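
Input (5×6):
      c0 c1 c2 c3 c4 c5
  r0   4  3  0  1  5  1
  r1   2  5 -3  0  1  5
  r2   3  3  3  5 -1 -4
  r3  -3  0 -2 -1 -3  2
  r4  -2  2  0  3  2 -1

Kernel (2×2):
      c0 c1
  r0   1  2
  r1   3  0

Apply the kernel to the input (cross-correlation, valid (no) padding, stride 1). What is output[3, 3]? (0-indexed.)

2

The receptive field on the input at this output position is [-1 -3 / 3 2]. Elementwise product with the kernel and sum: -1·1 + -3·2 + 3·3.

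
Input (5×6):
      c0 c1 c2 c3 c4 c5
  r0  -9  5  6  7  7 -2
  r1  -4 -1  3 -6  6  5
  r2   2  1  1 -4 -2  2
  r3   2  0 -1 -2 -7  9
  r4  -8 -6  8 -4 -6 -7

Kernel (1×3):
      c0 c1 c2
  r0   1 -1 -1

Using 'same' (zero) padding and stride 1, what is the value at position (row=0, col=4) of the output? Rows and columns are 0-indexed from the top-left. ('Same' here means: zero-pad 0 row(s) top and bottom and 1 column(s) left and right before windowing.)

The receptive field on the zero-padded input at this output position is [7 7 -2]. Elementwise product with the kernel and sum: 7·1 + 7·-1 + -2·-1.

2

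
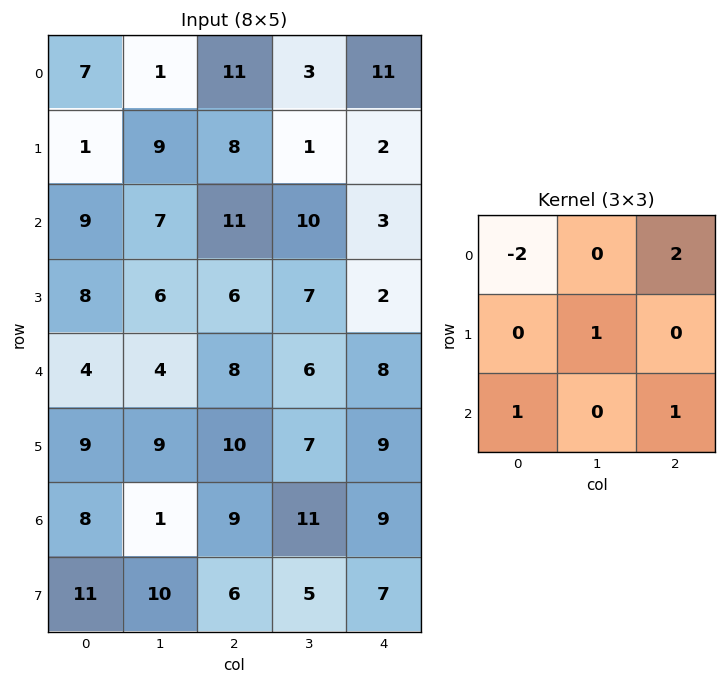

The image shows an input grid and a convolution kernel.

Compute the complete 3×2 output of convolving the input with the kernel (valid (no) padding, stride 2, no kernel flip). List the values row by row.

Output[0,0]: The receptive field on the input at this output position is [7 1 11 / 1 9 8 / 9 7 11]. Elementwise product with the kernel and sum: 7·-2 + 11·2 + 9·1 + 9·1 + 11·1.
Output[0,1]: The receptive field on the input at this output position is [11 3 11 / 8 1 2 / 11 10 3]. Elementwise product with the kernel and sum: 11·-2 + 11·2 + 1·1 + 11·1 + 3·1.

37 15
22 7
34 25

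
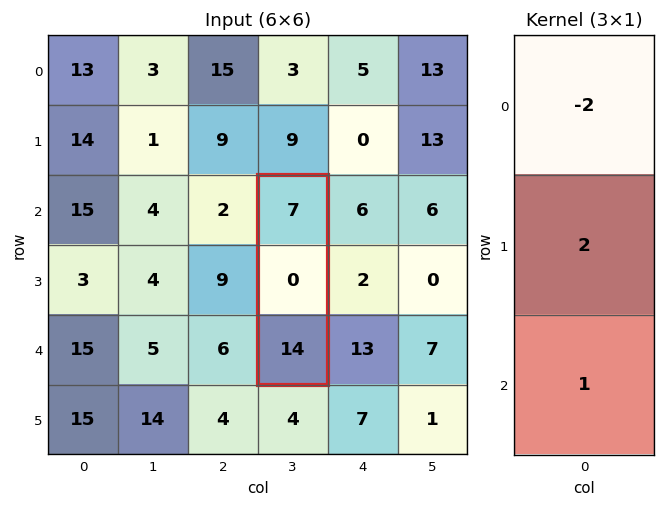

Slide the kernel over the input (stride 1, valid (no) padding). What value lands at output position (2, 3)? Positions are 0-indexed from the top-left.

0

The receptive field on the input at this output position is [7 / 0 / 14]. Elementwise product with the kernel and sum: 7·-2 + 0·2 + 14·1.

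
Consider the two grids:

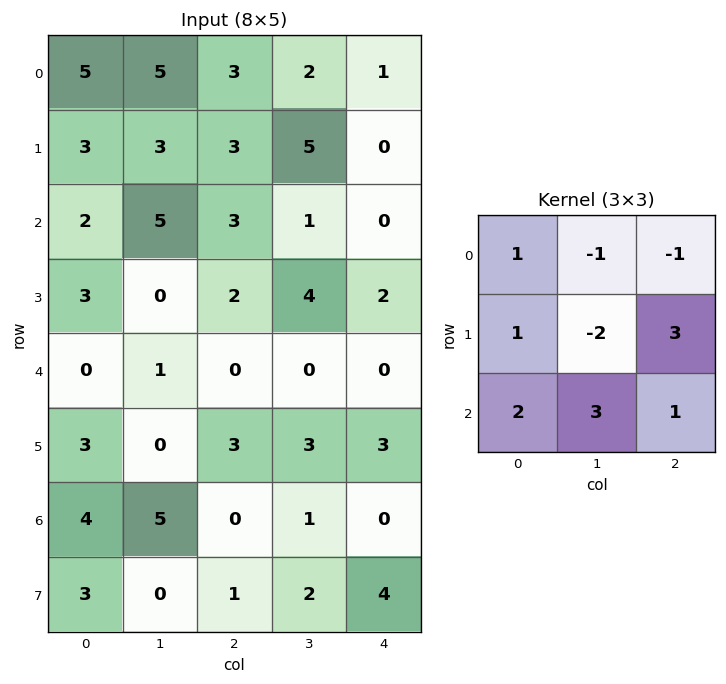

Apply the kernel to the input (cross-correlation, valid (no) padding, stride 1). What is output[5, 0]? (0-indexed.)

The receptive field on the input at this output position is [3 0 3 / 4 5 0 / 3 0 1]. Elementwise product with the kernel and sum: 3·1 + 0·-1 + 3·-1 + 4·1 + 5·-2 + 0·3 + 3·2 + 0·3 + 1·1.

1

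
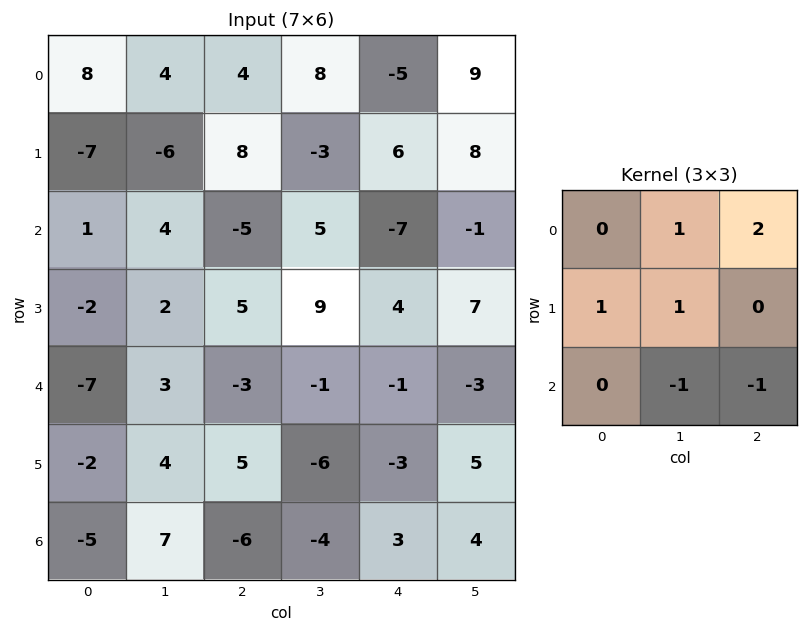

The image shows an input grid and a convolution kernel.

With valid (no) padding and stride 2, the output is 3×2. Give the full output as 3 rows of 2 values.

0 5
-6 7
-2 -3

Output[0,0]: The receptive field on the input at this output position is [8 4 4 / -7 -6 8 / 1 4 -5]. Elementwise product with the kernel and sum: 4·1 + 4·2 + -7·1 + -6·1 + 4·-1 + -5·-1.
Output[0,1]: The receptive field on the input at this output position is [4 8 -5 / 8 -3 6 / -5 5 -7]. Elementwise product with the kernel and sum: 8·1 + -5·2 + 8·1 + -3·1 + 5·-1 + -7·-1.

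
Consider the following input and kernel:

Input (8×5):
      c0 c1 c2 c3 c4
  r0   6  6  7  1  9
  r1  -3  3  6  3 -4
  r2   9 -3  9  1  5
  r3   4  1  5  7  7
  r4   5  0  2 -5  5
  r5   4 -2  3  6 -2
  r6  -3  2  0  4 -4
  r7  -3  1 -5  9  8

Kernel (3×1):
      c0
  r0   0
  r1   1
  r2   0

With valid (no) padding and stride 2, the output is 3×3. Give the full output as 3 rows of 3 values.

-3 6 -4
4 5 7
4 3 -2

Output[0,0]: The receptive field on the input at this output position is [6 / -3 / 9]. Elementwise product with the kernel and sum: -3·1.
Output[0,1]: The receptive field on the input at this output position is [7 / 6 / 9]. Elementwise product with the kernel and sum: 6·1.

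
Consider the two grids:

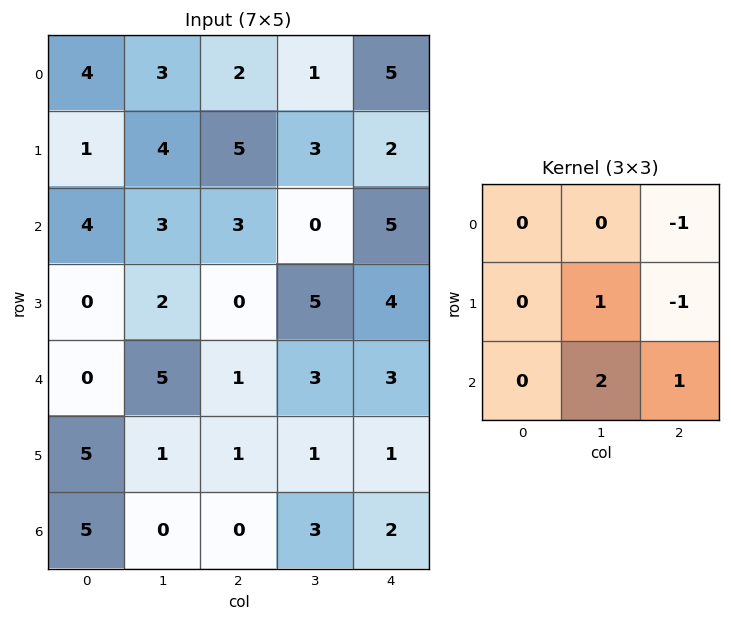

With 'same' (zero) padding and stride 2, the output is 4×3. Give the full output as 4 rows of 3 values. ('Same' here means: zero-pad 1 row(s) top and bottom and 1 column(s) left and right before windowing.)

7 14 9
-1 5 13
4 -4 5
4 -4 2

Output[0,0]: The receptive field on the zero-padded input at this output position is [0 0 0 / 0 4 3 / 0 1 4]. Elementwise product with the kernel and sum: 0·-1 + 4·1 + 3·-1 + 1·2 + 4·1.
Output[0,1]: The receptive field on the zero-padded input at this output position is [0 0 0 / 3 2 1 / 4 5 3]. Elementwise product with the kernel and sum: 0·-1 + 2·1 + 1·-1 + 5·2 + 3·1.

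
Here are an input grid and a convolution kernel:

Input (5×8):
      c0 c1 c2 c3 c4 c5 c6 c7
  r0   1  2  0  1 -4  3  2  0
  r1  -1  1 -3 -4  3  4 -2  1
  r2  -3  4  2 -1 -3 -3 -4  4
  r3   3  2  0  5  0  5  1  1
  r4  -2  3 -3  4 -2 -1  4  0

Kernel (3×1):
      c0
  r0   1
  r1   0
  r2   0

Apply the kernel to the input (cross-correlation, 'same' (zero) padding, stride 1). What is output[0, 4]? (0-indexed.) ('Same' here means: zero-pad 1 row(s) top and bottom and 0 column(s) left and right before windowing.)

The receptive field on the zero-padded input at this output position is [0 / -4 / 3]. Elementwise product with the kernel and sum: 0·1.

0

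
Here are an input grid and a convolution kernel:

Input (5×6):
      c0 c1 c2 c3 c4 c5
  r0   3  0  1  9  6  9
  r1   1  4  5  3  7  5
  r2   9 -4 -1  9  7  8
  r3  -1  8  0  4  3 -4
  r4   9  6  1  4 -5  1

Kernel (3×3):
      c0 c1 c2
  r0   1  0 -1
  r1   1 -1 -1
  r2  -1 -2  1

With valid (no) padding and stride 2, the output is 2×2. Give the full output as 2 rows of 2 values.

-8 -20
-19 -29

Output[0,0]: The receptive field on the input at this output position is [3 0 1 / 1 4 5 / 9 -4 -1]. Elementwise product with the kernel and sum: 3·1 + 1·-1 + 1·1 + 4·-1 + 5·-1 + 9·-1 + -4·-2 + -1·1.
Output[0,1]: The receptive field on the input at this output position is [1 9 6 / 5 3 7 / -1 9 7]. Elementwise product with the kernel and sum: 1·1 + 6·-1 + 5·1 + 3·-1 + 7·-1 + -1·-1 + 9·-2 + 7·1.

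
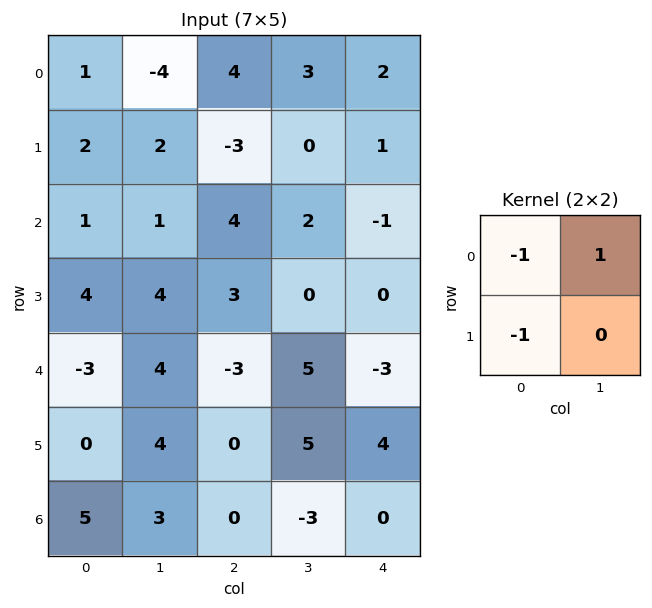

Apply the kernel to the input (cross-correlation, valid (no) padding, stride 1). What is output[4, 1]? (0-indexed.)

The receptive field on the input at this output position is [4 -3 / 4 0]. Elementwise product with the kernel and sum: 4·-1 + -3·1 + 4·-1.

-11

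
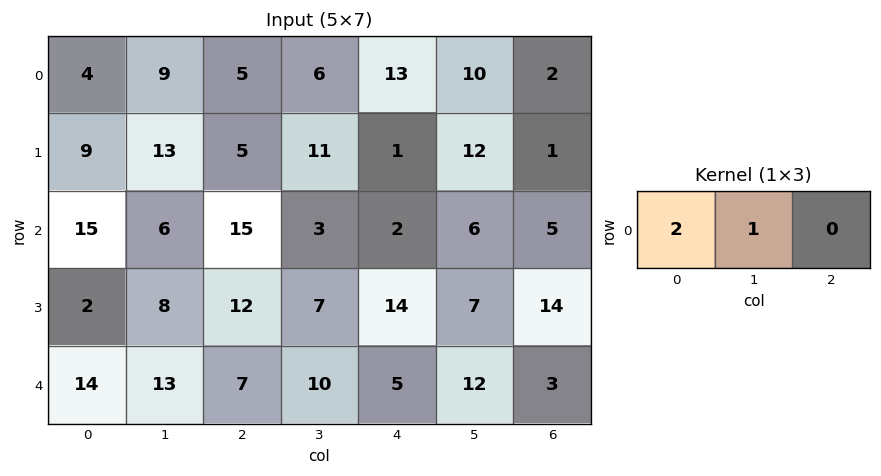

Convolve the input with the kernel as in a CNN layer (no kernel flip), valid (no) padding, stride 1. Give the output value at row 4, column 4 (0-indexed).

The receptive field on the input at this output position is [5 12 3]. Elementwise product with the kernel and sum: 5·2 + 12·1.

22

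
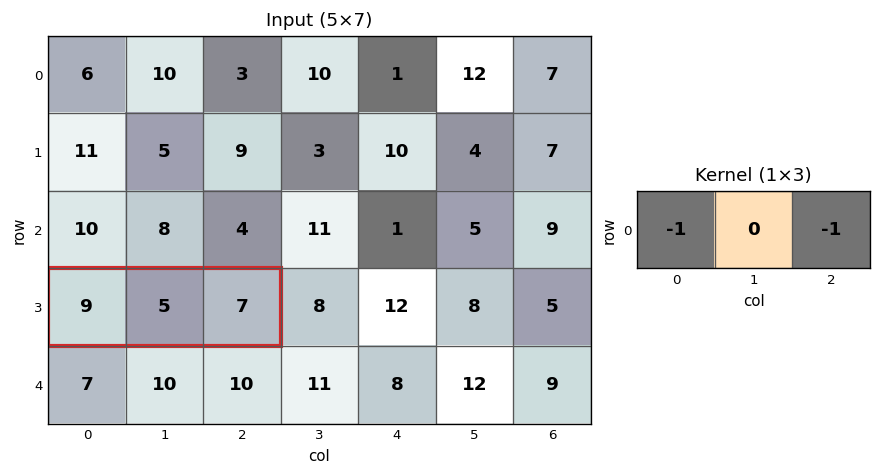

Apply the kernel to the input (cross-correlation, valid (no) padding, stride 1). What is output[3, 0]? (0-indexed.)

-16

The receptive field on the input at this output position is [9 5 7]. Elementwise product with the kernel and sum: 9·-1 + 7·-1.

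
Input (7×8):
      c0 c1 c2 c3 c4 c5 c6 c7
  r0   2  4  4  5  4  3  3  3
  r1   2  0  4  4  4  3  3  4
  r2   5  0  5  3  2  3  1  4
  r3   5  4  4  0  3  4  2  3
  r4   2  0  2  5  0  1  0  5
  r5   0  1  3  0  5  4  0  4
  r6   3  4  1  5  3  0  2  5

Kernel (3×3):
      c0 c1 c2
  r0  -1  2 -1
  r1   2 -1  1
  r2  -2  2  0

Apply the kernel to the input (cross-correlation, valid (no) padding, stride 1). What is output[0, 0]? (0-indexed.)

0

The receptive field on the input at this output position is [2 4 4 / 2 0 4 / 5 0 5]. Elementwise product with the kernel and sum: 2·-1 + 4·2 + 4·-1 + 2·2 + 0·-1 + 4·1 + 5·-2 + 0·2.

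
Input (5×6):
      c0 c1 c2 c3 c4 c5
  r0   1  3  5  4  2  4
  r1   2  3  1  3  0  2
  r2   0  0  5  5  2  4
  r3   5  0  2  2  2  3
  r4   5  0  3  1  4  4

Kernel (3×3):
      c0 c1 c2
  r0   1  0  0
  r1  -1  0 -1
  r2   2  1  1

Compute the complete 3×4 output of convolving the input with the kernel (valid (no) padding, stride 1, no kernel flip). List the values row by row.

Output[0,0]: The receptive field on the input at this output position is [1 3 5 / 2 3 1 / 0 0 5]. Elementwise product with the kernel and sum: 1·1 + 2·-1 + 1·-1 + 0·2 + 0·1 + 5·1.

3 7 21 15
9 2 2 3
6 2 12 10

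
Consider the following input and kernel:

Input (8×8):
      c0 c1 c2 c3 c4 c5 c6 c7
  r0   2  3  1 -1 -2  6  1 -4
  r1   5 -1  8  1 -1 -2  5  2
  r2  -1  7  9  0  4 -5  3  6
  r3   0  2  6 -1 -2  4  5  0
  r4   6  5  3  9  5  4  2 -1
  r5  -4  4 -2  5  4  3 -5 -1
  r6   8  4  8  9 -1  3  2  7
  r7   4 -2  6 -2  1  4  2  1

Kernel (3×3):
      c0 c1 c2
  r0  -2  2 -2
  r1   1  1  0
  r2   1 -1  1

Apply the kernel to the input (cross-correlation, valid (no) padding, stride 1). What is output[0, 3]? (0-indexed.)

The receptive field on the input at this output position is [-1 -2 6 / 1 -1 -2 / 0 4 -5]. Elementwise product with the kernel and sum: -1·-2 + -2·2 + 6·-2 + 1·1 + -1·1 + 0·1 + 4·-1 + -5·1.

-23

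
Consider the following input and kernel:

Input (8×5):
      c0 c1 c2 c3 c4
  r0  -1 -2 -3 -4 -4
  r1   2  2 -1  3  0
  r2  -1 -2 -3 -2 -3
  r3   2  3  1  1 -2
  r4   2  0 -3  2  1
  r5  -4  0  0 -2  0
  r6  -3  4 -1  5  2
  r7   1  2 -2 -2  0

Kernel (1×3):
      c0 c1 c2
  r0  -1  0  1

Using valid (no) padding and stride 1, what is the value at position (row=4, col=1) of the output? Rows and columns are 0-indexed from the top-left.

2

The receptive field on the input at this output position is [0 -3 2]. Elementwise product with the kernel and sum: 0·-1 + 2·1.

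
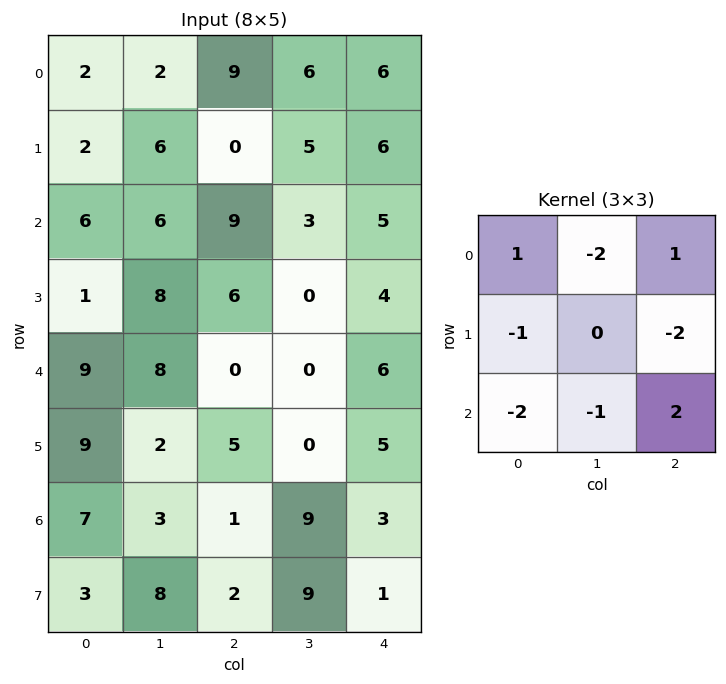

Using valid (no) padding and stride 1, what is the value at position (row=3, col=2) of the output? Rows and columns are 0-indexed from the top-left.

The receptive field on the input at this output position is [6 0 4 / 0 0 6 / 5 0 5]. Elementwise product with the kernel and sum: 6·1 + 0·-2 + 4·1 + 0·-1 + 6·-2 + 5·-2 + 0·-1 + 5·2.

-2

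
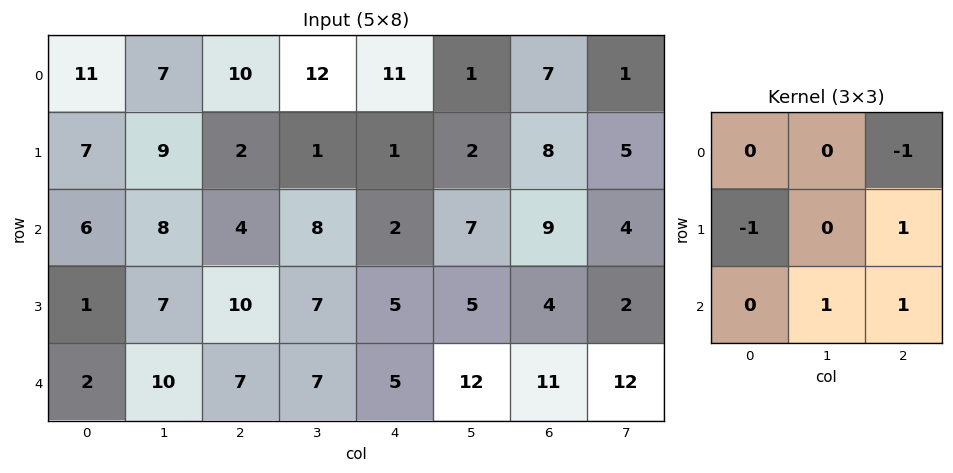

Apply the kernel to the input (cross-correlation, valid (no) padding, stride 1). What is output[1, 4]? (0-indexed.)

The receptive field on the input at this output position is [1 2 8 / 2 7 9 / 5 5 4]. Elementwise product with the kernel and sum: 8·-1 + 2·-1 + 9·1 + 5·1 + 4·1.

8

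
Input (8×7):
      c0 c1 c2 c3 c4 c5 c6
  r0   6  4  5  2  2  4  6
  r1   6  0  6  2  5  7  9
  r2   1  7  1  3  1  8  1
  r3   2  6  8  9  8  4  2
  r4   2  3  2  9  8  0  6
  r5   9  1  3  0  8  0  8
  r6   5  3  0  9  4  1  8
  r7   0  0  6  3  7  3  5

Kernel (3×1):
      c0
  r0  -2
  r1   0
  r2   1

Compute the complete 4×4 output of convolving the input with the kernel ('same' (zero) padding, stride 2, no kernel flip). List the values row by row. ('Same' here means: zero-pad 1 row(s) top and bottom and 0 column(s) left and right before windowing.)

6 6 5 9
-10 -4 -2 -16
5 -13 -8 4
-18 0 -9 -11

Output[0,0]: The receptive field on the zero-padded input at this output position is [0 / 6 / 6]. Elementwise product with the kernel and sum: 0·-2 + 6·1.
Output[0,1]: The receptive field on the zero-padded input at this output position is [0 / 5 / 6]. Elementwise product with the kernel and sum: 0·-2 + 6·1.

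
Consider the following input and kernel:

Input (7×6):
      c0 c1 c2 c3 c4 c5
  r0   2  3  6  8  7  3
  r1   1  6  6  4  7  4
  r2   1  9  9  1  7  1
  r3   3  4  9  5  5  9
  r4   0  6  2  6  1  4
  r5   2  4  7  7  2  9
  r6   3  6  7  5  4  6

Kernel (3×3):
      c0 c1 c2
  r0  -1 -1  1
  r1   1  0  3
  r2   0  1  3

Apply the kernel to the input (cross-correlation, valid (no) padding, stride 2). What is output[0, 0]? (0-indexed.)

The receptive field on the input at this output position is [2 3 6 / 1 6 6 / 1 9 9]. Elementwise product with the kernel and sum: 2·-1 + 3·-1 + 6·1 + 1·1 + 6·3 + 9·1 + 9·3.

56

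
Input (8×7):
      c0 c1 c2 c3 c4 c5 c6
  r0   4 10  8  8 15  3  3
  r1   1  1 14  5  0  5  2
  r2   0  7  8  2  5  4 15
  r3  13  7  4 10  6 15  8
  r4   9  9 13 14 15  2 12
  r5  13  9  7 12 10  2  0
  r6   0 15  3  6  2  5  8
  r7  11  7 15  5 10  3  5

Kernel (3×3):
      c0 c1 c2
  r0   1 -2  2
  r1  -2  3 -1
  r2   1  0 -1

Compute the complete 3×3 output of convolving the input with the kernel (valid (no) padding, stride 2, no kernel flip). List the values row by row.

Output[0,0]: The receptive field on the input at this output position is [4 10 8 / 1 1 14 / 0 7 8]. Elementwise product with the kernel and sum: 4·1 + 10·-2 + 8·2 + 1·-2 + 1·3 + 14·-1 + 0·1 + 8·-1.

-21 12 18
-11 28 55
8 28 15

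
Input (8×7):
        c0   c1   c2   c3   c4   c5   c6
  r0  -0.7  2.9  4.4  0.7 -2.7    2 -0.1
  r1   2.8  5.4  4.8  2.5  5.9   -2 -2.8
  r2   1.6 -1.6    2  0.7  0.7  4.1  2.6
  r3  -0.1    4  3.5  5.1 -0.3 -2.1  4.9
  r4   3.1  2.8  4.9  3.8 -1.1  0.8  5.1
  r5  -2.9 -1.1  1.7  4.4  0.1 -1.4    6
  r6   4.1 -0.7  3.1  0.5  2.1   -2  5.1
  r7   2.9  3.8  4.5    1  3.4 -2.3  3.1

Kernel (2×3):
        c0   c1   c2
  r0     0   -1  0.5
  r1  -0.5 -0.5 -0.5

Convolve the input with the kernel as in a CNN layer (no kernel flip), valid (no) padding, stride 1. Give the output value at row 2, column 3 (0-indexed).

0

The receptive field on the input at this output position is [0.7 0.7 4.1 / 5.1 -0.3 -2.1]. Elementwise product with the kernel and sum: 0.7·-1 + 4.1·0.5 + 5.1·-0.5 + -0.3·-0.5 + -2.1·-0.5.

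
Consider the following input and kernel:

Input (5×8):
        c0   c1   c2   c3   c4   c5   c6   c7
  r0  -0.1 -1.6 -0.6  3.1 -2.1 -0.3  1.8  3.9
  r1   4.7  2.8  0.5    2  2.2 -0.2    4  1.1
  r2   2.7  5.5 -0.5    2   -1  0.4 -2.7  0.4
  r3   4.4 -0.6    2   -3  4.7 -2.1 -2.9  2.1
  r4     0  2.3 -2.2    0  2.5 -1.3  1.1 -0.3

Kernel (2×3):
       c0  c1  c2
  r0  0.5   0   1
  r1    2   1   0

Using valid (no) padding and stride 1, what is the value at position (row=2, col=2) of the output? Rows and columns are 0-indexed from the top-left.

The receptive field on the input at this output position is [-0.5 2 -1 / 2 -3 4.7]. Elementwise product with the kernel and sum: -0.5·0.5 + -1·1 + 2·2 + -3·1.

-0.25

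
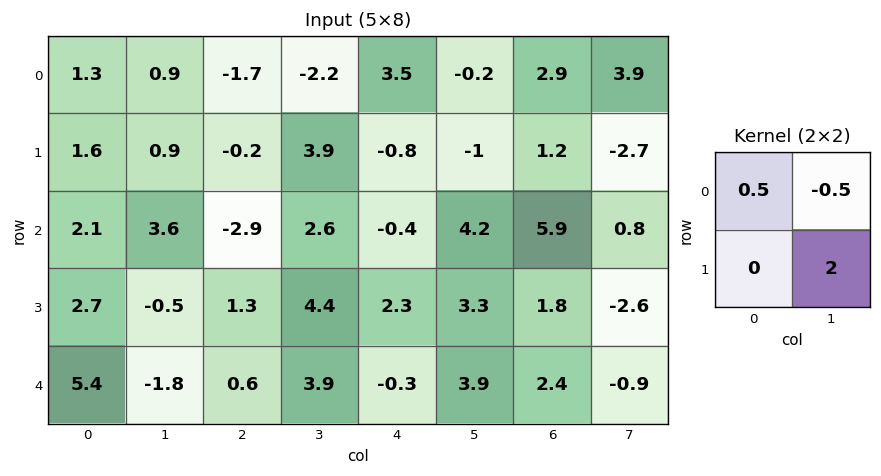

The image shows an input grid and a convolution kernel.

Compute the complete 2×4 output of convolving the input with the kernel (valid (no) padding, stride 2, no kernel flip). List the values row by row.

2 8.05 -0.15 -5.9
-1.75 6.05 4.3 -2.65

Output[0,0]: The receptive field on the input at this output position is [1.3 0.9 / 1.6 0.9]. Elementwise product with the kernel and sum: 1.3·0.5 + 0.9·-0.5 + 0.9·2.
Output[0,1]: The receptive field on the input at this output position is [-1.7 -2.2 / -0.2 3.9]. Elementwise product with the kernel and sum: -1.7·0.5 + -2.2·-0.5 + 3.9·2.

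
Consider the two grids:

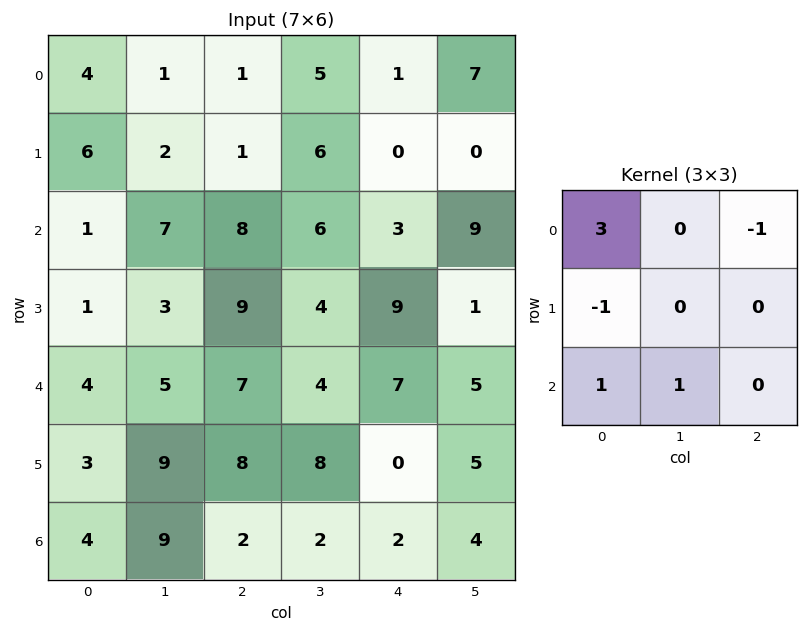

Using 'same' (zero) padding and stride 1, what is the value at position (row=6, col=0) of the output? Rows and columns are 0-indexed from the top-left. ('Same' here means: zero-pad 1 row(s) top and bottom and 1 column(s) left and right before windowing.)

-9

The receptive field on the zero-padded input at this output position is [0 3 9 / 0 4 9 / 0 0 0]. Elementwise product with the kernel and sum: 0·3 + 9·-1 + 0·-1 + 0·1 + 0·1.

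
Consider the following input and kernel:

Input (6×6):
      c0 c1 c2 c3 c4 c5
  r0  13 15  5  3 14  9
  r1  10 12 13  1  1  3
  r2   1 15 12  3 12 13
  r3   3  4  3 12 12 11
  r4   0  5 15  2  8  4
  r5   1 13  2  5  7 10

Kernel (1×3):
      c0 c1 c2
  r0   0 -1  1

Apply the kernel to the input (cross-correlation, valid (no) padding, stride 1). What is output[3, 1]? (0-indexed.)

9

The receptive field on the input at this output position is [4 3 12]. Elementwise product with the kernel and sum: 3·-1 + 12·1.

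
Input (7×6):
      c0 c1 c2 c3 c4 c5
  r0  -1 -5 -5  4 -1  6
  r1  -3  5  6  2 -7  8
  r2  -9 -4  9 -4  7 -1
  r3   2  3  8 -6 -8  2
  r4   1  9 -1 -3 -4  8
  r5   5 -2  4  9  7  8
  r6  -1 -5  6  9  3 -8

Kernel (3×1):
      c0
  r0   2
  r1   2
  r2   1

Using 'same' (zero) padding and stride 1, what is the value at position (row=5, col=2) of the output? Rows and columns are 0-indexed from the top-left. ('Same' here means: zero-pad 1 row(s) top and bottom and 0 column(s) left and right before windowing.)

12

The receptive field on the zero-padded input at this output position is [-1 / 4 / 6]. Elementwise product with the kernel and sum: -1·2 + 4·2 + 6·1.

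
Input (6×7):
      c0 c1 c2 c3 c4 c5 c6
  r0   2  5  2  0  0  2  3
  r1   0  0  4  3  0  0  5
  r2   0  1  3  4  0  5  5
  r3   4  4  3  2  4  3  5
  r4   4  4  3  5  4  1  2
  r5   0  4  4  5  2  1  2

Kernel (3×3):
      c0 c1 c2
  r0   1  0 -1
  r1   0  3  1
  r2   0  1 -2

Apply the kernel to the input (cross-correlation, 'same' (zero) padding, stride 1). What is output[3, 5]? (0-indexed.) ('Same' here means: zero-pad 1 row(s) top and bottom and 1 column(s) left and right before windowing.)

6

The receptive field on the zero-padded input at this output position is [0 5 5 / 4 3 5 / 4 1 2]. Elementwise product with the kernel and sum: 0·1 + 5·-1 + 3·3 + 5·1 + 1·1 + 2·-2.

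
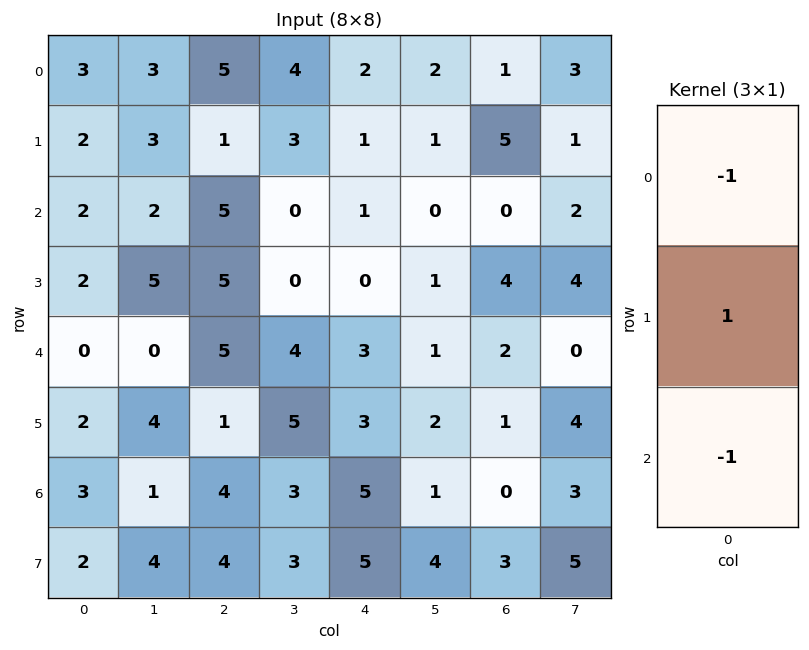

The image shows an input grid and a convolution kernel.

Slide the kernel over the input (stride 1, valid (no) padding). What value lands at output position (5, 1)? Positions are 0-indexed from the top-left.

-7

The receptive field on the input at this output position is [4 / 1 / 4]. Elementwise product with the kernel and sum: 4·-1 + 1·1 + 4·-1.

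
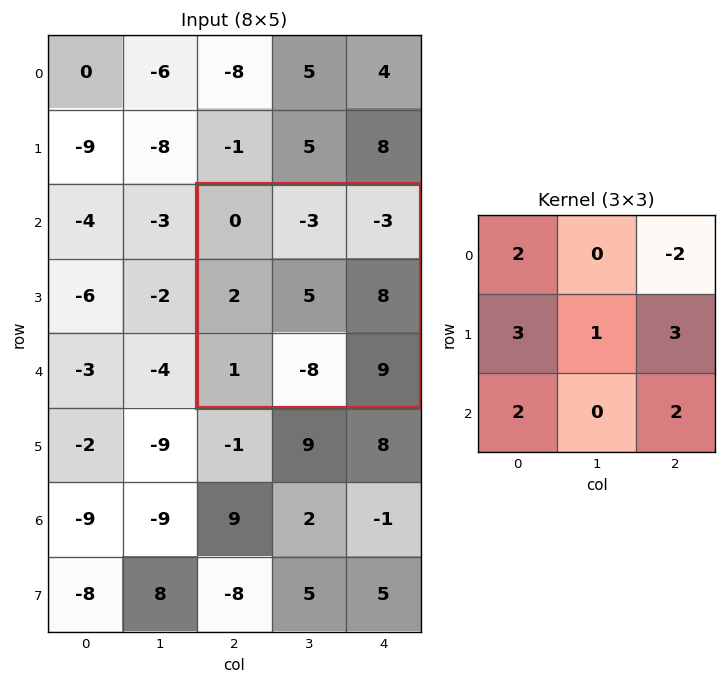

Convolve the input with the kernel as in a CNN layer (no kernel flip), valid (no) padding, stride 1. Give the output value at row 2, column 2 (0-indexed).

61

The receptive field on the input at this output position is [0 -3 -3 / 2 5 8 / 1 -8 9]. Elementwise product with the kernel and sum: 0·2 + -3·-2 + 2·3 + 5·1 + 8·3 + 1·2 + 9·2.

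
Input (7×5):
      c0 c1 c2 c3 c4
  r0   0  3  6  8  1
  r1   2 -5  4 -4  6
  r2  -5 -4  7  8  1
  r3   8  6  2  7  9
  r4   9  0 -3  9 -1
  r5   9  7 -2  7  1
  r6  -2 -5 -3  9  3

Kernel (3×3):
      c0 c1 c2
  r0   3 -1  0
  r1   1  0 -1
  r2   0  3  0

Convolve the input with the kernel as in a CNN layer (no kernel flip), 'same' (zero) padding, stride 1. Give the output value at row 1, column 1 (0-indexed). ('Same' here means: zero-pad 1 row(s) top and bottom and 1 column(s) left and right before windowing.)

-17

The receptive field on the zero-padded input at this output position is [0 3 6 / 2 -5 4 / -5 -4 7]. Elementwise product with the kernel and sum: 0·3 + 3·-1 + 2·1 + 4·-1 + -4·3.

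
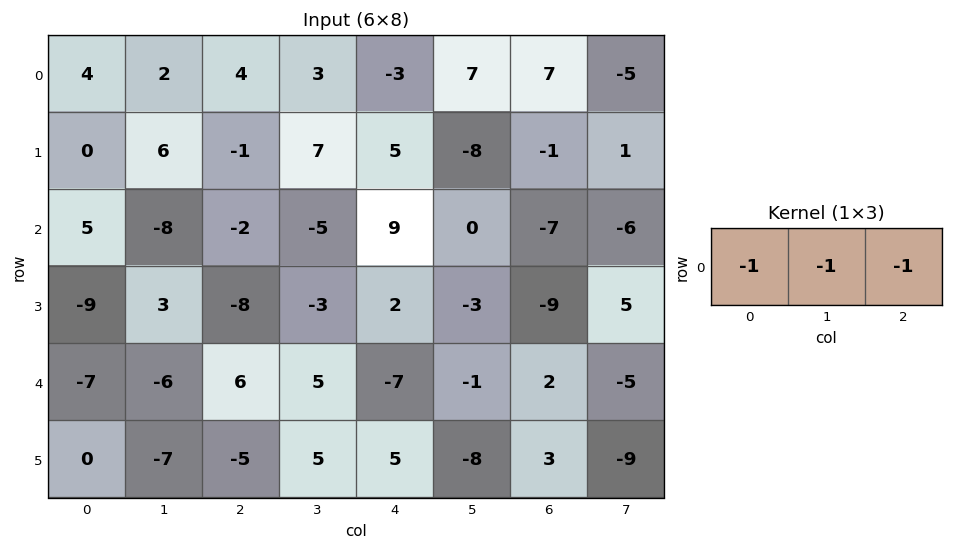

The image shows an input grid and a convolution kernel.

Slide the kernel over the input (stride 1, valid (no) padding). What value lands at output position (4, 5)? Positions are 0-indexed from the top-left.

The receptive field on the input at this output position is [-1 2 -5]. Elementwise product with the kernel and sum: -1·-1 + 2·-1 + -5·-1.

4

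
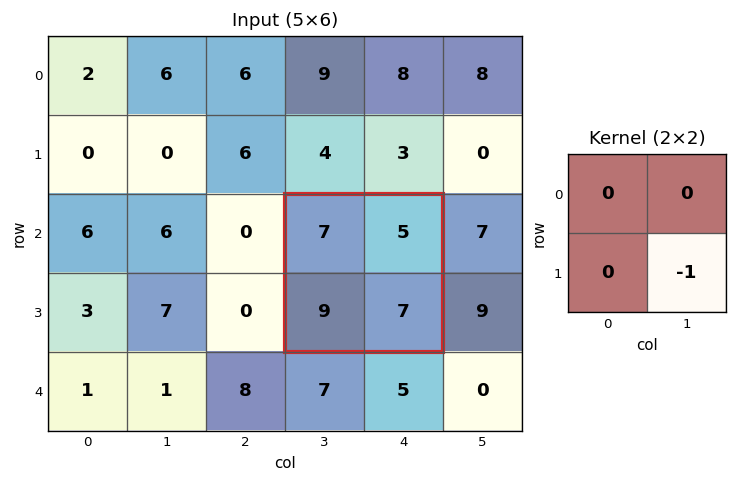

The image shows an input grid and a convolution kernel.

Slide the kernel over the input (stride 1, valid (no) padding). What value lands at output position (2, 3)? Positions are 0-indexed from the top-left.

The receptive field on the input at this output position is [7 5 / 9 7]. Elementwise product with the kernel and sum: 7·-1.

-7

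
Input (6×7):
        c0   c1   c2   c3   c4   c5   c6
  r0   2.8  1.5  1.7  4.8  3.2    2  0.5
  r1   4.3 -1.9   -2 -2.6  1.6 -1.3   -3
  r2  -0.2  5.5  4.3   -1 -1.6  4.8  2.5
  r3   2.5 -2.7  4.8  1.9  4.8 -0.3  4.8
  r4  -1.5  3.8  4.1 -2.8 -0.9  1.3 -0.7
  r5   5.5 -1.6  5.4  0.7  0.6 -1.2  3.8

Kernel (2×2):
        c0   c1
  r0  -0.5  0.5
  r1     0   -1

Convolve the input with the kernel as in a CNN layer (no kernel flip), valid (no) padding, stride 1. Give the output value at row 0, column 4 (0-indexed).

The receptive field on the input at this output position is [3.2 2 / 1.6 -1.3]. Elementwise product with the kernel and sum: 3.2·-0.5 + 2·0.5 + -1.3·-1.

0.7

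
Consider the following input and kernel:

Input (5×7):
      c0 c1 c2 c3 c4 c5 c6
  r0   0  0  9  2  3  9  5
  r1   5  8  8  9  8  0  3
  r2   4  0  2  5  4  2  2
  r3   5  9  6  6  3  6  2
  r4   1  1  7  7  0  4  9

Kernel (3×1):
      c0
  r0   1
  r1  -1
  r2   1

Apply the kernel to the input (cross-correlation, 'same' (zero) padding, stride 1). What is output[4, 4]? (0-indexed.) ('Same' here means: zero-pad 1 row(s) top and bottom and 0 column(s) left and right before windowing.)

3

The receptive field on the zero-padded input at this output position is [3 / 0 / 0]. Elementwise product with the kernel and sum: 3·1 + 0·-1 + 0·1.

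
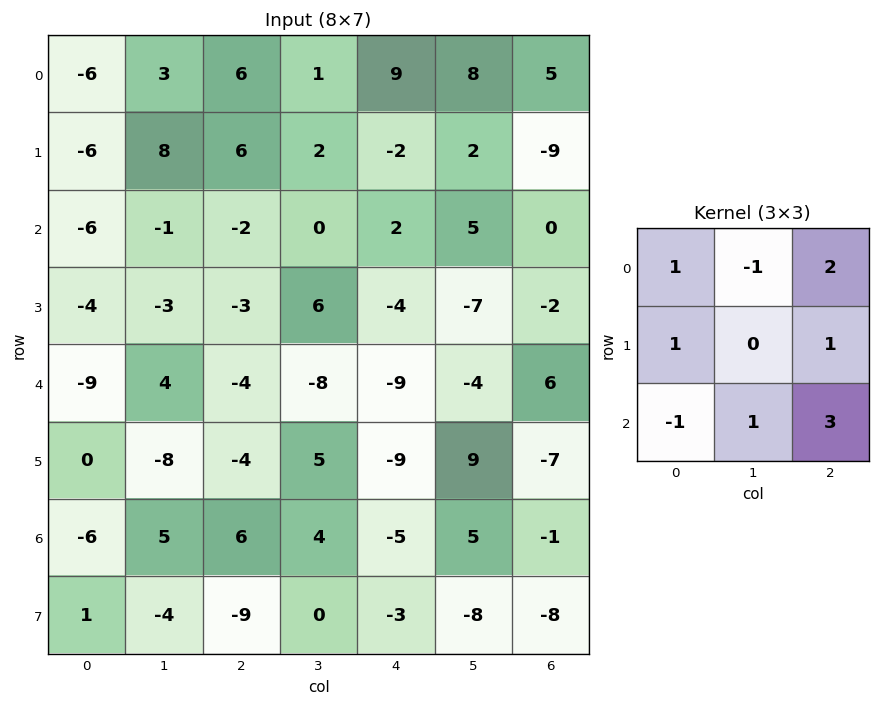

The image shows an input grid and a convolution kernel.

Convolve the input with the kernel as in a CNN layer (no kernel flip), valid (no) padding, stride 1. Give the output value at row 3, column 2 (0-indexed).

-48

The receptive field on the input at this output position is [-3 6 -4 / -4 -8 -9 / -4 5 -9]. Elementwise product with the kernel and sum: -3·1 + 6·-1 + -4·2 + -4·1 + -9·1 + -4·-1 + 5·1 + -9·3.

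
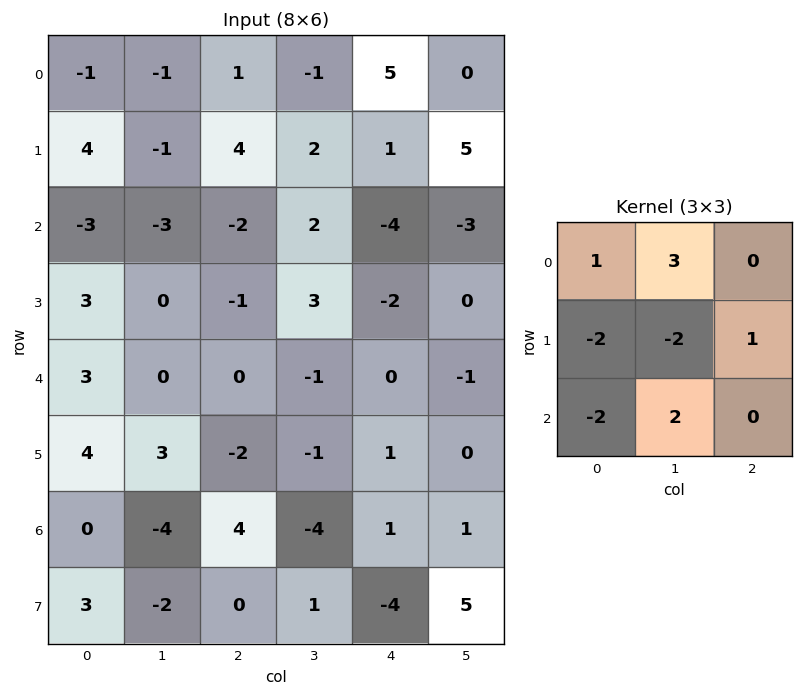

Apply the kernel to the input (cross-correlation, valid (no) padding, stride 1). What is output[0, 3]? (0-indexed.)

1

The receptive field on the input at this output position is [-1 5 0 / 2 1 5 / 2 -4 -3]. Elementwise product with the kernel and sum: -1·1 + 5·3 + 2·-2 + 1·-2 + 5·1 + 2·-2 + -4·2.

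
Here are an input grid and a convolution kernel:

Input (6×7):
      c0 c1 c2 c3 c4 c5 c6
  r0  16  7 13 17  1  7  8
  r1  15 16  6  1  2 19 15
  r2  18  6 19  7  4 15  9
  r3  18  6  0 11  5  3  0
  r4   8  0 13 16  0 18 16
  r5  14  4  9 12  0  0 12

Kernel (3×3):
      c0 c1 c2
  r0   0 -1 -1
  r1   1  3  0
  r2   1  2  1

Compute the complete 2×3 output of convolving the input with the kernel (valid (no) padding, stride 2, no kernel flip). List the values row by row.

Output[0,0]: The receptive field on the input at this output position is [16 7 13 / 15 16 6 / 18 6 19]. Elementwise product with the kernel and sum: 7·-1 + 13·-1 + 15·1 + 16·3 + 18·1 + 6·2 + 19·1.
Output[0,1]: The receptive field on the input at this output position is [13 17 1 / 6 1 2 / 19 7 4]. Elementwise product with the kernel and sum: 17·-1 + 1·-1 + 6·1 + 1·3 + 19·1 + 7·2 + 4·1.

92 28 87
32 67 42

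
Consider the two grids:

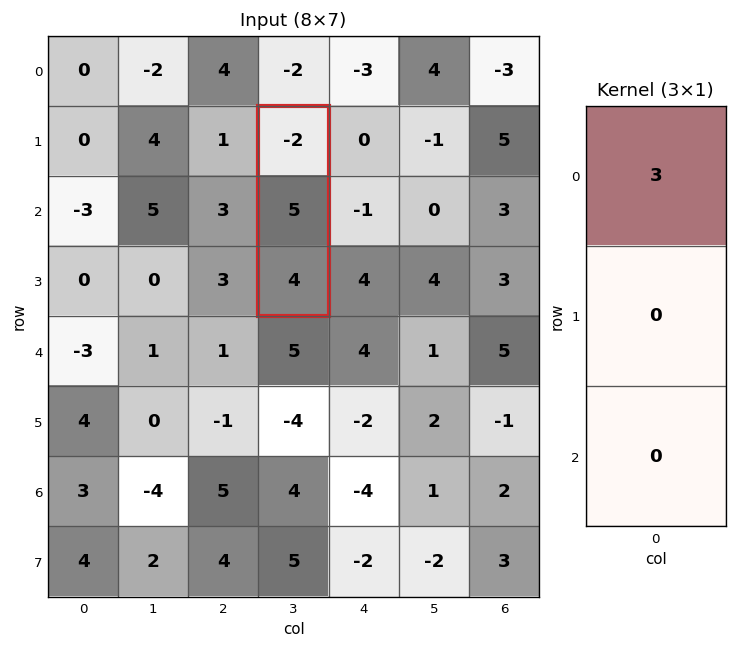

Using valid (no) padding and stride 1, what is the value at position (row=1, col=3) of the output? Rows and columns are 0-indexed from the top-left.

-6

The receptive field on the input at this output position is [-2 / 5 / 4]. Elementwise product with the kernel and sum: -2·3.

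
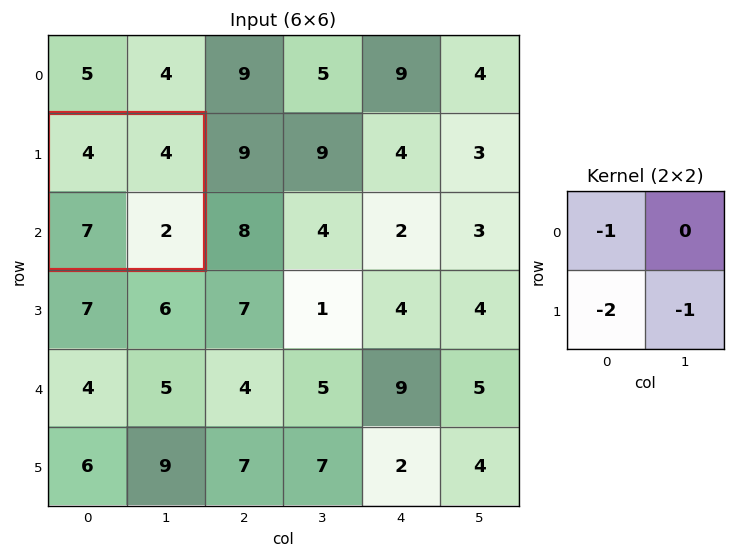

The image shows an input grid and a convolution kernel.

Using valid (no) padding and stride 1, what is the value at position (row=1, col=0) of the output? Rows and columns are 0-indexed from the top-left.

-20

The receptive field on the input at this output position is [4 4 / 7 2]. Elementwise product with the kernel and sum: 4·-1 + 7·-2 + 2·-1.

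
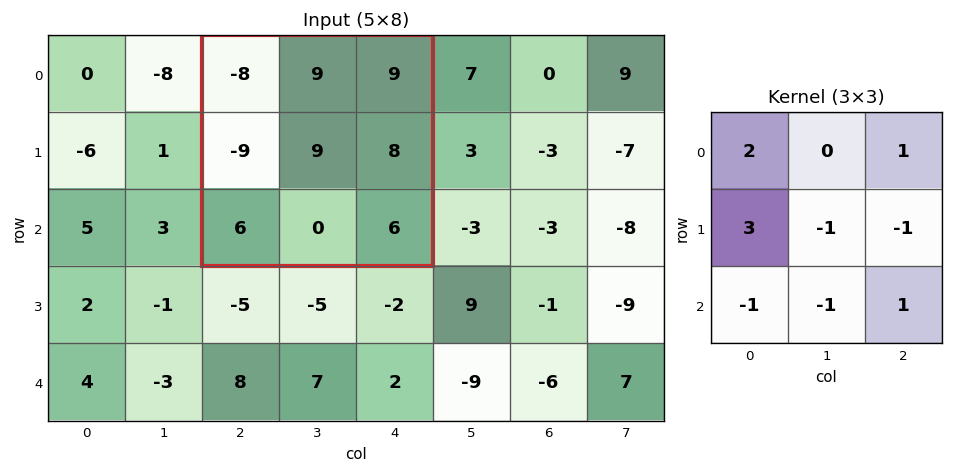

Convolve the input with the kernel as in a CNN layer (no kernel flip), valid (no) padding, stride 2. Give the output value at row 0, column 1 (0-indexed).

The receptive field on the input at this output position is [-8 9 9 / -9 9 8 / 6 0 6]. Elementwise product with the kernel and sum: -8·2 + 9·1 + -9·3 + 9·-1 + 8·-1 + 6·-1 + 0·-1 + 6·1.

-51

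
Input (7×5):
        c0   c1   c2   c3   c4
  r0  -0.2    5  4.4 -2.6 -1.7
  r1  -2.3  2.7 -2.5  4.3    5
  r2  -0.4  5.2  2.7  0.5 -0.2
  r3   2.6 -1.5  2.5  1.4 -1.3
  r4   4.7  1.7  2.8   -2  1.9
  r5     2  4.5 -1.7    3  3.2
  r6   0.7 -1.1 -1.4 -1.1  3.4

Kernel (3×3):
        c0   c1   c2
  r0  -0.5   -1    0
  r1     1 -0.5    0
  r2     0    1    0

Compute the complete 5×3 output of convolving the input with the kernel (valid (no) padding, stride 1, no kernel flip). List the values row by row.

-3.35 -0.25 -3.75
-6.05 7.5 0.8
0.05 -5.25 -2.05
8.55 -3.15 4.15
-5.4 0.3 -3.7

Output[0,0]: The receptive field on the input at this output position is [-0.2 5 4.4 / -2.3 2.7 -2.5 / -0.4 5.2 2.7]. Elementwise product with the kernel and sum: -0.2·-0.5 + 5·-1 + -2.3·1 + 2.7·-0.5 + 5.2·1.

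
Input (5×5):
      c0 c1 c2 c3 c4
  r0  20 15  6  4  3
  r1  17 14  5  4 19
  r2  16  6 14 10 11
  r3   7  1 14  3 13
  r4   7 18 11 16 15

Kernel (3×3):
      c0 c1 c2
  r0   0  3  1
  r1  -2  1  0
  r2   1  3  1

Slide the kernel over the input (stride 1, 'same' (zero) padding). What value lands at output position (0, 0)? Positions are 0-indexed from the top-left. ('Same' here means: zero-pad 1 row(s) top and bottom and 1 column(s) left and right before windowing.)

85

The receptive field on the zero-padded input at this output position is [0 0 0 / 0 20 15 / 0 17 14]. Elementwise product with the kernel and sum: 0·3 + 0·1 + 0·-2 + 20·1 + 0·1 + 17·3 + 14·1.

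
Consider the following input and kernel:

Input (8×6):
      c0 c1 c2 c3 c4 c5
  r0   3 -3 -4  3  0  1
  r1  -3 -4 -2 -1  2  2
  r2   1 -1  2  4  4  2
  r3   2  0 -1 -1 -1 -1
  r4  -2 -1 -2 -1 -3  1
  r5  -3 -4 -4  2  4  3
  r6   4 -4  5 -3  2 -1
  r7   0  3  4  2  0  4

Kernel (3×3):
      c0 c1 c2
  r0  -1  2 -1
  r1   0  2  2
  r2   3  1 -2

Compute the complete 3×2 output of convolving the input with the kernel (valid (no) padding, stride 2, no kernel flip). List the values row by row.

Output[0,0]: The receptive field on the input at this output position is [3 -3 -4 / -3 -4 -2 / 1 -1 2]. Elementwise product with the kernel and sum: 3·-1 + -3·2 + -4·-1 + -4·2 + -2·2 + 1·3 + -1·1 + 2·-2.
Output[0,1]: The receptive field on the input at this output position is [-4 3 0 / -2 -1 2 / 2 4 4]. Elementwise product with the kernel and sum: -4·-1 + 3·2 + 0·-1 + -1·2 + 2·2 + 2·3 + 4·1 + 4·-2.

-19 14
-10 -3
-16 23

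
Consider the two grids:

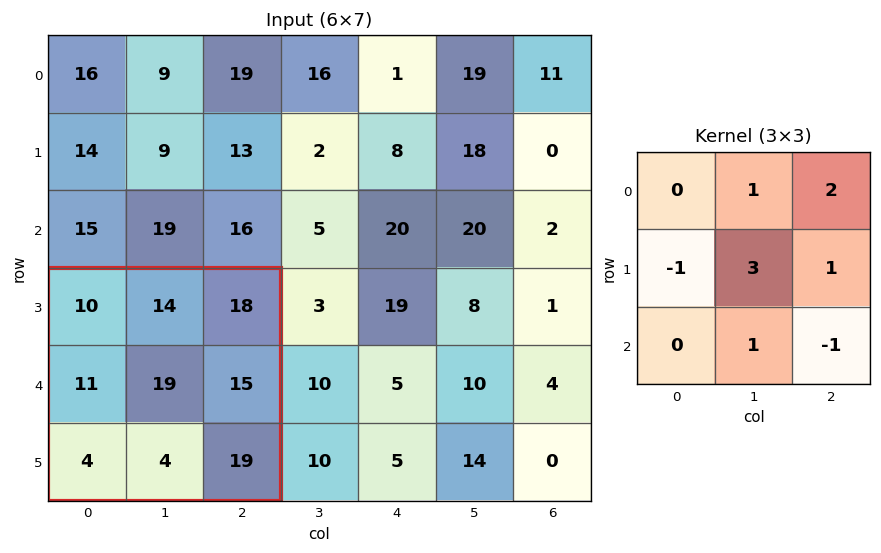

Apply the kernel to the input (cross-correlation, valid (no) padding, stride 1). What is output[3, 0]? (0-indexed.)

The receptive field on the input at this output position is [10 14 18 / 11 19 15 / 4 4 19]. Elementwise product with the kernel and sum: 14·1 + 18·2 + 11·-1 + 19·3 + 15·1 + 4·1 + 19·-1.

96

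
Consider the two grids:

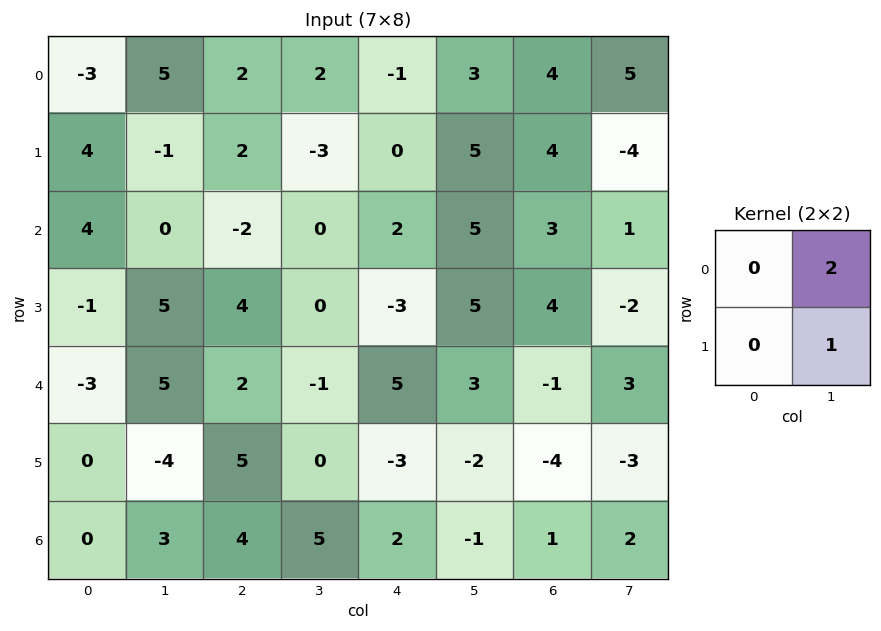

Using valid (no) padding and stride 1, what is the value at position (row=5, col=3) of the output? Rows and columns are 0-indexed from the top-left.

The receptive field on the input at this output position is [0 -3 / 5 2]. Elementwise product with the kernel and sum: -3·2 + 2·1.

-4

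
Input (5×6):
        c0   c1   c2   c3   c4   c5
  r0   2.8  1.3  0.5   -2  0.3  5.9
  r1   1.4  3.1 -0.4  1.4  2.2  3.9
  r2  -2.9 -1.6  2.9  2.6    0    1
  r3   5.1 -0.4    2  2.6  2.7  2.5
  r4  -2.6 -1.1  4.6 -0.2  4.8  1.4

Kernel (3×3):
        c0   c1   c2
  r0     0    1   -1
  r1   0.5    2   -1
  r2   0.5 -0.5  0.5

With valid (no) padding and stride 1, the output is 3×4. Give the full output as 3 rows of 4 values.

Output[0,0]: The receptive field on the input at this output position is [2.8 1.3 0.5 / 1.4 3.1 -0.4 / -2.9 -1.6 2.9]. Elementwise product with the kernel and sum: 1.3·1 + 0.5·-1 + 1.4·0.5 + 3.1·2 + -0.4·-1 + -2.9·0.5 + -1.6·-0.5 + 2.9·0.5.
Output[0,1]: The receptive field on the input at this output position is [1.3 0.5 -2 / 3.1 -0.4 1.4 / -1.6 2.9 2.6]. Elementwise product with the kernel and sum: 0.5·1 + -2·-1 + 3.1·0.5 + -0.4·2 + 1.4·-1 + -1.6·0.5 + 2.9·-0.5 + 2.6·0.5.

8.9 0.9 -1.75 -2.6
-0.3 0.7 6.9 -0.2
-3.2 -1.45 10.9 1.4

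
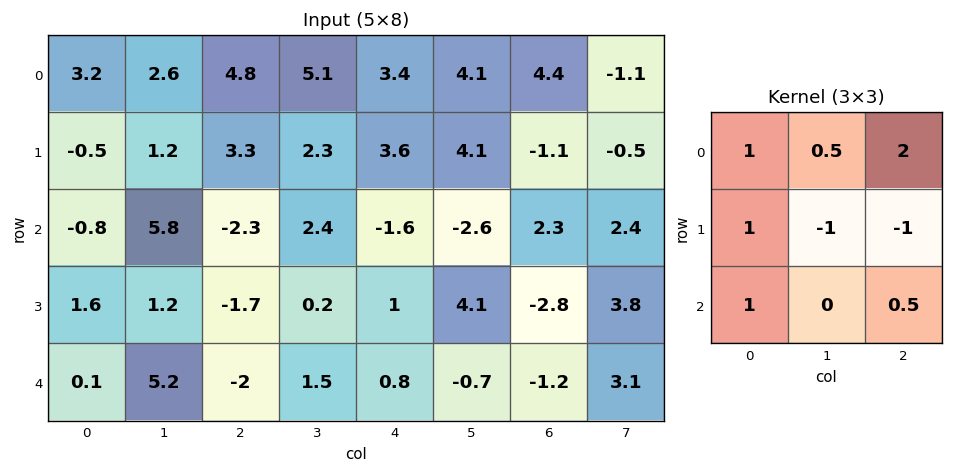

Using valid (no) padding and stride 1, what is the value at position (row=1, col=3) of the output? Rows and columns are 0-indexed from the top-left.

21.15

The receptive field on the input at this output position is [2.3 3.6 4.1 / 2.4 -1.6 -2.6 / 0.2 1 4.1]. Elementwise product with the kernel and sum: 2.3·1 + 3.6·0.5 + 4.1·2 + 2.4·1 + -1.6·-1 + -2.6·-1 + 0.2·1 + 4.1·0.5.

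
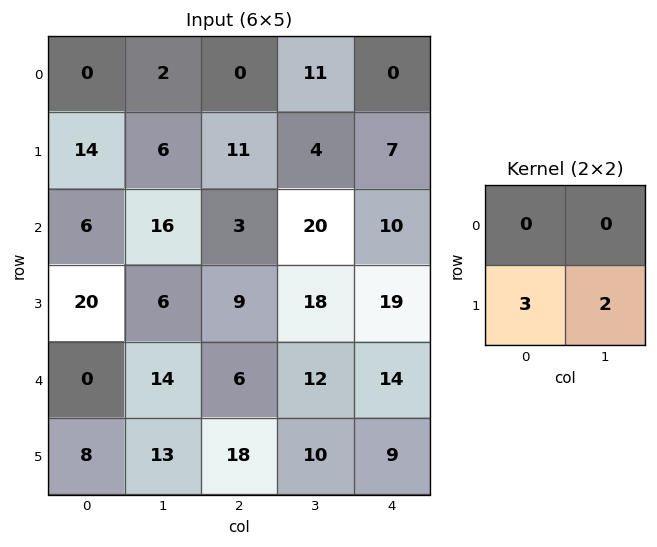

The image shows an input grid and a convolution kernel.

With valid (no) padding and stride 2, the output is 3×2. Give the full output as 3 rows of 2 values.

Output[0,0]: The receptive field on the input at this output position is [0 2 / 14 6]. Elementwise product with the kernel and sum: 14·3 + 6·2.

54 41
72 63
50 74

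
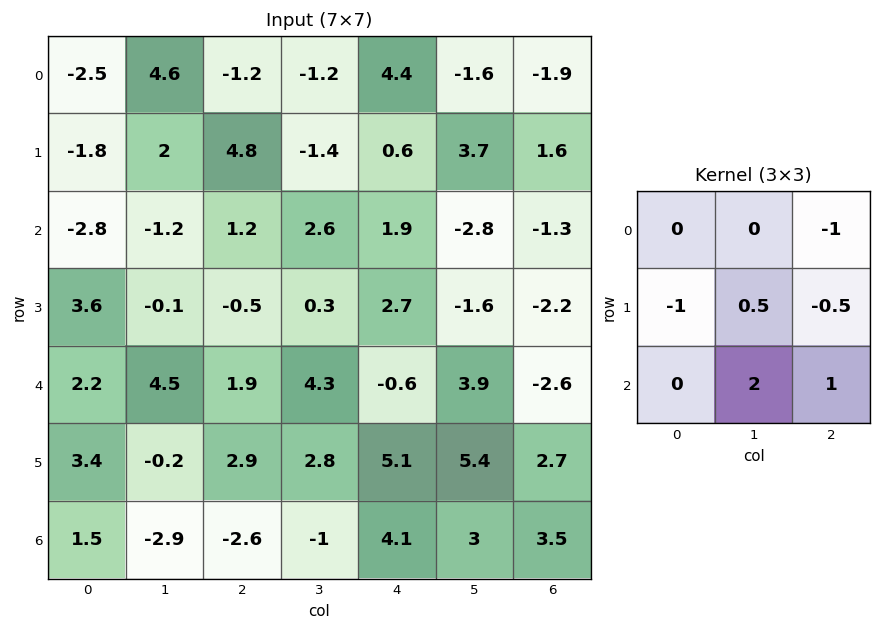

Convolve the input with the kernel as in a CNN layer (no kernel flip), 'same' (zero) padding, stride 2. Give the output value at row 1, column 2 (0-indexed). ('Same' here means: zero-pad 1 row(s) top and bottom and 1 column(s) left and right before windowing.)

The receptive field on the zero-padded input at this output position is [-1.4 0.6 3.7 / 2.6 1.9 -2.8 / 0.3 2.7 -1.6]. Elementwise product with the kernel and sum: 3.7·-1 + 2.6·-1 + 1.9·0.5 + -2.8·-0.5 + 2.7·2 + -1.6·1.

-0.15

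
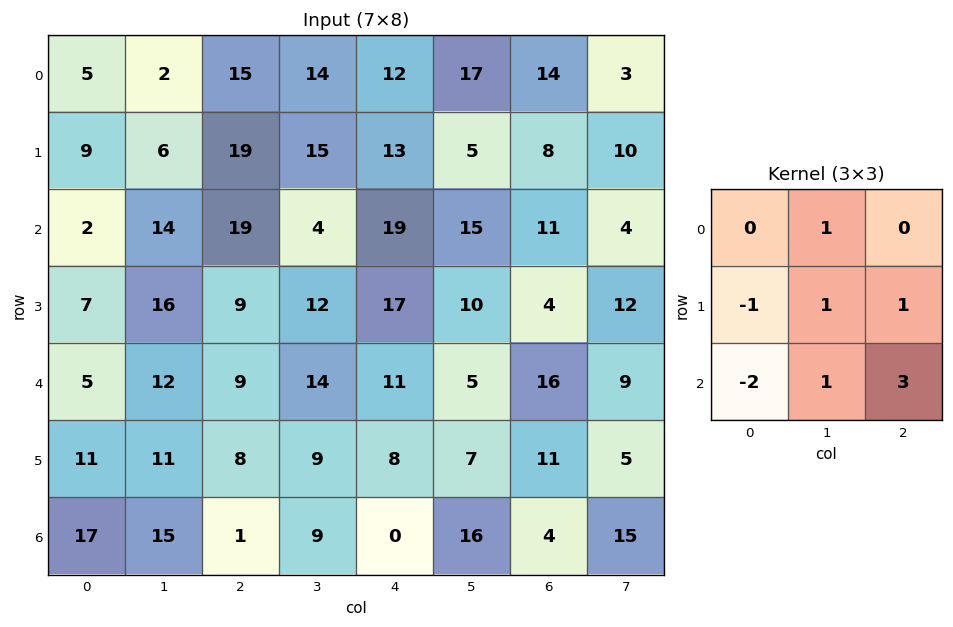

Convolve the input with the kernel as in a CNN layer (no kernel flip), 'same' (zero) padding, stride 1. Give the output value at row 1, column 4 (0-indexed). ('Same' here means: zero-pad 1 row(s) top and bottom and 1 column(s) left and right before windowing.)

71

The receptive field on the zero-padded input at this output position is [14 12 17 / 15 13 5 / 4 19 15]. Elementwise product with the kernel and sum: 12·1 + 15·-1 + 13·1 + 5·1 + 4·-2 + 19·1 + 15·3.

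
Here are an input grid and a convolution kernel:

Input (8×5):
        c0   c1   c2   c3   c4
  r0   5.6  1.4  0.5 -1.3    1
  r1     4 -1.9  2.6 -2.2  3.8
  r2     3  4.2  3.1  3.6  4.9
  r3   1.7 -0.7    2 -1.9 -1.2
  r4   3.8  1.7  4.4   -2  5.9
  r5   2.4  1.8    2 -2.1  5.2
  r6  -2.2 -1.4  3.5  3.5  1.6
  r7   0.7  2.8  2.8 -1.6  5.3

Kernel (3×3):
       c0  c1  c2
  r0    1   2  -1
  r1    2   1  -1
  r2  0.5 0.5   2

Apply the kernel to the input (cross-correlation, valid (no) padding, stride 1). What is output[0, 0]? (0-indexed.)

21.2

The receptive field on the input at this output position is [5.6 1.4 0.5 / 4 -1.9 2.6 / 3 4.2 3.1]. Elementwise product with the kernel and sum: 5.6·1 + 1.4·2 + 0.5·-1 + 4·2 + -1.9·1 + 2.6·-1 + 3·0.5 + 4.2·0.5 + 3.1·2.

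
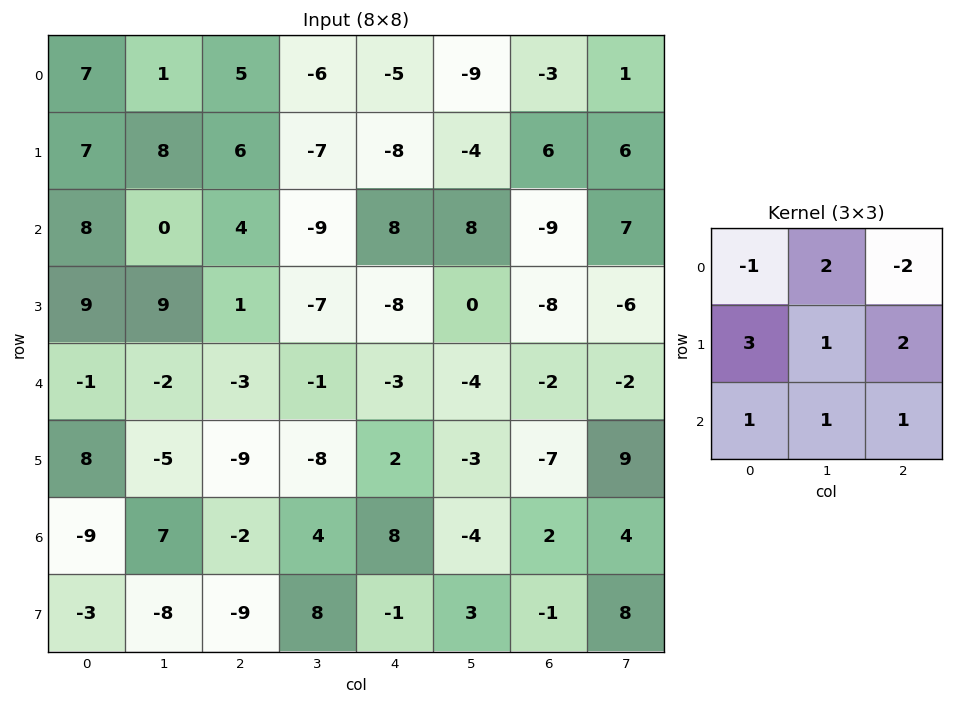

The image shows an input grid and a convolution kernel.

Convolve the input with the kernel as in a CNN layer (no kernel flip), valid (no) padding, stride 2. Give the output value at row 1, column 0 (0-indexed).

16

The receptive field on the input at this output position is [8 0 4 / 9 9 1 / -1 -2 -3]. Elementwise product with the kernel and sum: 8·-1 + 0·2 + 4·-2 + 9·3 + 9·1 + 1·2 + -1·1 + -2·1 + -3·1.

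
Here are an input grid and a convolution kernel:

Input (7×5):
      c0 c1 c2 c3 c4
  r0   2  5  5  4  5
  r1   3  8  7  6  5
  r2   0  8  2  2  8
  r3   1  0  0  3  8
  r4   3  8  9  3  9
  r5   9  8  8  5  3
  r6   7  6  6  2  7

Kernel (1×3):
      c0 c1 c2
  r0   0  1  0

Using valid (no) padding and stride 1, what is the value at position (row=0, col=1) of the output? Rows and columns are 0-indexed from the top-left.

5

The receptive field on the input at this output position is [5 5 4]. Elementwise product with the kernel and sum: 5·1.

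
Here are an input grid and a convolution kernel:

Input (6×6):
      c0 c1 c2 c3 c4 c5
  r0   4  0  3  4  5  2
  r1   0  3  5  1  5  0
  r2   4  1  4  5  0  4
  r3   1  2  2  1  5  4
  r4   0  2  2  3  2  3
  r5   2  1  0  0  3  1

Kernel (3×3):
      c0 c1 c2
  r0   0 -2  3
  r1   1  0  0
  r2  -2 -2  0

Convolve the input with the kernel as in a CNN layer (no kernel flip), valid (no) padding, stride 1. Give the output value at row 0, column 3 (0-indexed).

The receptive field on the input at this output position is [4 5 2 / 1 5 0 / 5 0 4]. Elementwise product with the kernel and sum: 5·-2 + 2·3 + 1·1 + 5·-2 + 0·-2.

-13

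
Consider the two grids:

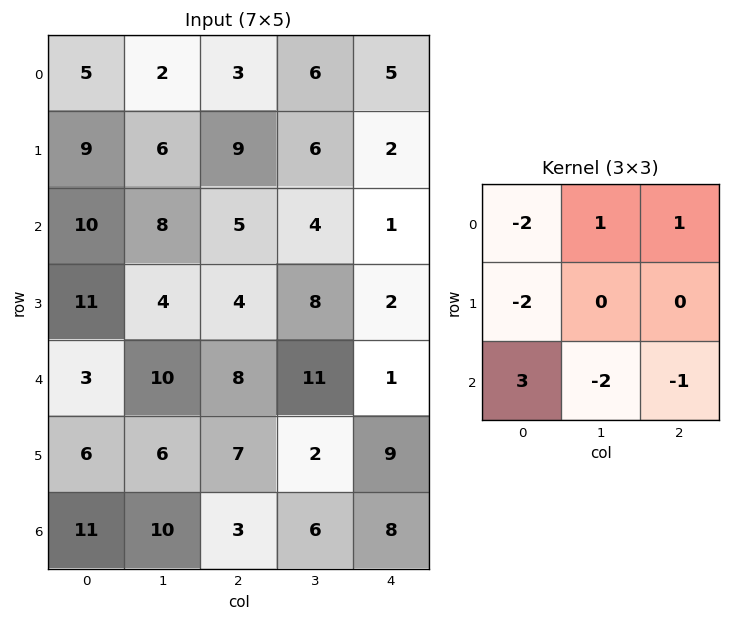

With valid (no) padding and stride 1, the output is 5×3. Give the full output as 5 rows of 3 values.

-14 3 -7
-2 -17 -26
-48 -12 -12
-21 -14 -6
10 5 -29

Output[0,0]: The receptive field on the input at this output position is [5 2 3 / 9 6 9 / 10 8 5]. Elementwise product with the kernel and sum: 5·-2 + 2·1 + 3·1 + 9·-2 + 10·3 + 8·-2 + 5·-1.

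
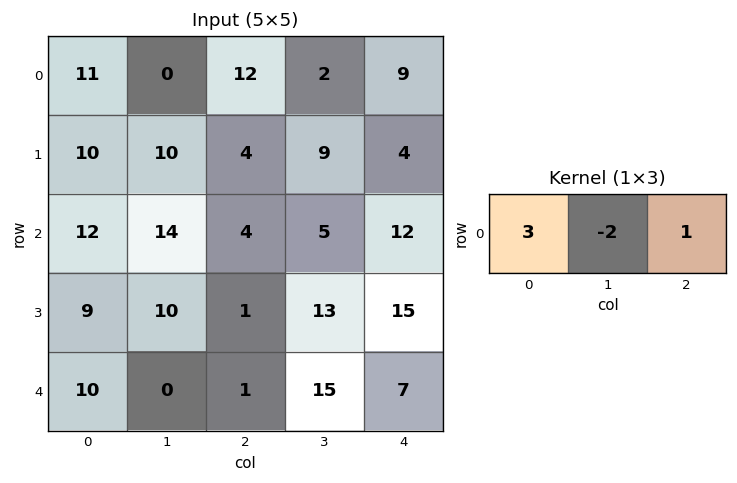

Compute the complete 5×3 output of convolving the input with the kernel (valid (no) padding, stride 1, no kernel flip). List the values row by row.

Output[0,0]: The receptive field on the input at this output position is [11 0 12]. Elementwise product with the kernel and sum: 11·3 + 0·-2 + 12·1.

45 -22 41
14 31 -2
12 39 14
8 41 -8
31 13 -20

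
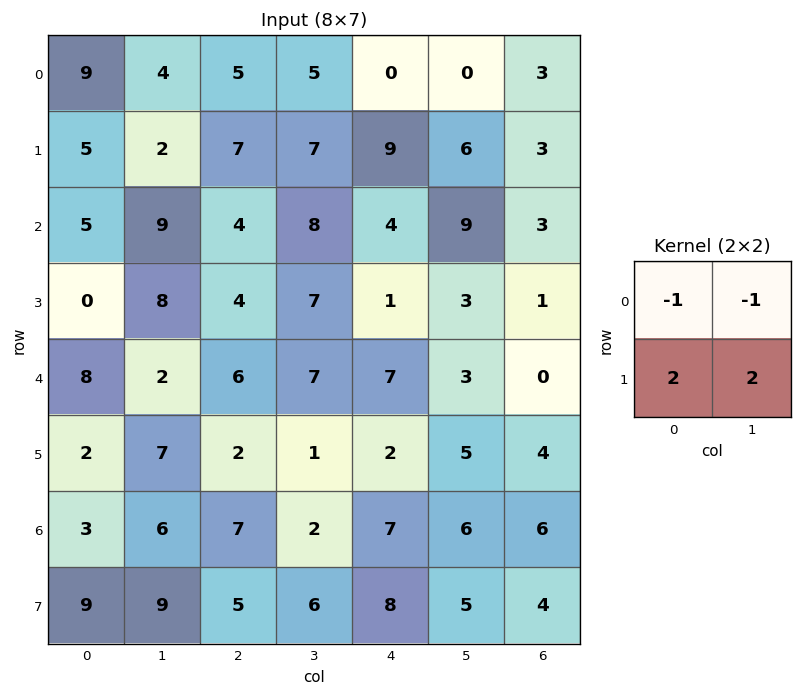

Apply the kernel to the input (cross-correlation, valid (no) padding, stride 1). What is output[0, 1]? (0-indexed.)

9

The receptive field on the input at this output position is [4 5 / 2 7]. Elementwise product with the kernel and sum: 4·-1 + 5·-1 + 2·2 + 7·2.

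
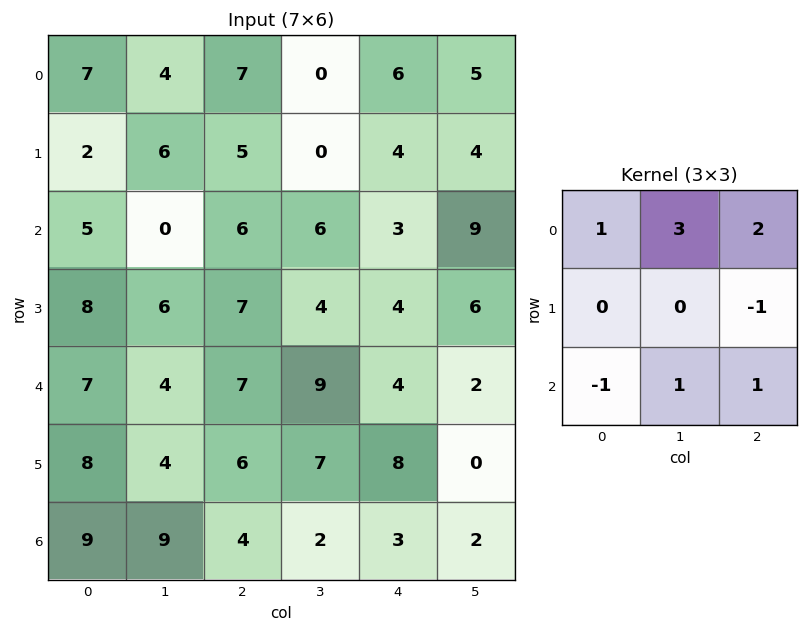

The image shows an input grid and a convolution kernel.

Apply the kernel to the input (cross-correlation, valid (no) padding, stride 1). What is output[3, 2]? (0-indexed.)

32

The receptive field on the input at this output position is [7 4 4 / 7 9 4 / 6 7 8]. Elementwise product with the kernel and sum: 7·1 + 4·3 + 4·2 + 4·-1 + 6·-1 + 7·1 + 8·1.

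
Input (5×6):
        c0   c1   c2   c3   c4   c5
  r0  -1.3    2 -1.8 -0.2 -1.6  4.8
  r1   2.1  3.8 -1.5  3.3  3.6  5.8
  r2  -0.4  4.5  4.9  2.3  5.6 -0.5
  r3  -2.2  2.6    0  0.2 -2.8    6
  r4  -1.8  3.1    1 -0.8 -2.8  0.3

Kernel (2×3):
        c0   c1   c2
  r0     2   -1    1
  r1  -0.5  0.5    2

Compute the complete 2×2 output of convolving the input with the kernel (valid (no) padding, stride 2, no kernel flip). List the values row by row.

Output[0,0]: The receptive field on the input at this output position is [-1.3 2 -1.8 / 2.1 3.8 -1.5]. Elementwise product with the kernel and sum: -1.3·2 + 2·-1 + -1.8·1 + 2.1·-0.5 + 3.8·0.5 + -1.5·2.
Output[0,1]: The receptive field on the input at this output position is [-1.8 -0.2 -1.6 / -1.5 3.3 3.6]. Elementwise product with the kernel and sum: -1.8·2 + -0.2·-1 + -1.6·1 + -1.5·-0.5 + 3.3·0.5 + 3.6·2.

-8.55 4.6
2 7.6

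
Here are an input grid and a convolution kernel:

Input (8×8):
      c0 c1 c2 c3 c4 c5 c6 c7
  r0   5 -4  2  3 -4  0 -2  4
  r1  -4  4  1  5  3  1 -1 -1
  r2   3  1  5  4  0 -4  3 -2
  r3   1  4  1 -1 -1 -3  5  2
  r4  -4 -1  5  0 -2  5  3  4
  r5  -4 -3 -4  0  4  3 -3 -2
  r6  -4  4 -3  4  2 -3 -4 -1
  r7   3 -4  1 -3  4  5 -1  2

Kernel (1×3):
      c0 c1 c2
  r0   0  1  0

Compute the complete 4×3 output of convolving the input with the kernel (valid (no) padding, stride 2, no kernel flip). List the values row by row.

Output[0,0]: The receptive field on the input at this output position is [5 -4 2]. Elementwise product with the kernel and sum: -4·1.
Output[0,1]: The receptive field on the input at this output position is [2 3 -4]. Elementwise product with the kernel and sum: 3·1.

-4 3 0
1 4 -4
-1 0 5
4 4 -3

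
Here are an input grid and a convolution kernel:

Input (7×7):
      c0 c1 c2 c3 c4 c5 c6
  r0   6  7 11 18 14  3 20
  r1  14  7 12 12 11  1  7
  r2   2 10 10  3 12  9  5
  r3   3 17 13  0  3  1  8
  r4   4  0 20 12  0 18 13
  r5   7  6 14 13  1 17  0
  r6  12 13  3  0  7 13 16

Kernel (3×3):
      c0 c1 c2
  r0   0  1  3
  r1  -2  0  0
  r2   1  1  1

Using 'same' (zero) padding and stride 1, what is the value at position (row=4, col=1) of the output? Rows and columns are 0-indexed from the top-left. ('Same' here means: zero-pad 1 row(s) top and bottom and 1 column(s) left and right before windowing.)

The receptive field on the zero-padded input at this output position is [3 17 13 / 4 0 20 / 7 6 14]. Elementwise product with the kernel and sum: 17·1 + 13·3 + 4·-2 + 7·1 + 6·1 + 14·1.

75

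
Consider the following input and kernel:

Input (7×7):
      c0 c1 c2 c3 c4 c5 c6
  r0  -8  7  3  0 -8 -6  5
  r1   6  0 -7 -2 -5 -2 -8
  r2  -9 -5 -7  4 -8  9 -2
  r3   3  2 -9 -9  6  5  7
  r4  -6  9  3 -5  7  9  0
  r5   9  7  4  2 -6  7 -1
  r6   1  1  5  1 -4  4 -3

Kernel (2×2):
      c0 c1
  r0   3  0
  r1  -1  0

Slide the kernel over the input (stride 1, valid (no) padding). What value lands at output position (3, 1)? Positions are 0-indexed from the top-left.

The receptive field on the input at this output position is [2 -9 / 9 3]. Elementwise product with the kernel and sum: 2·3 + 9·-1.

-3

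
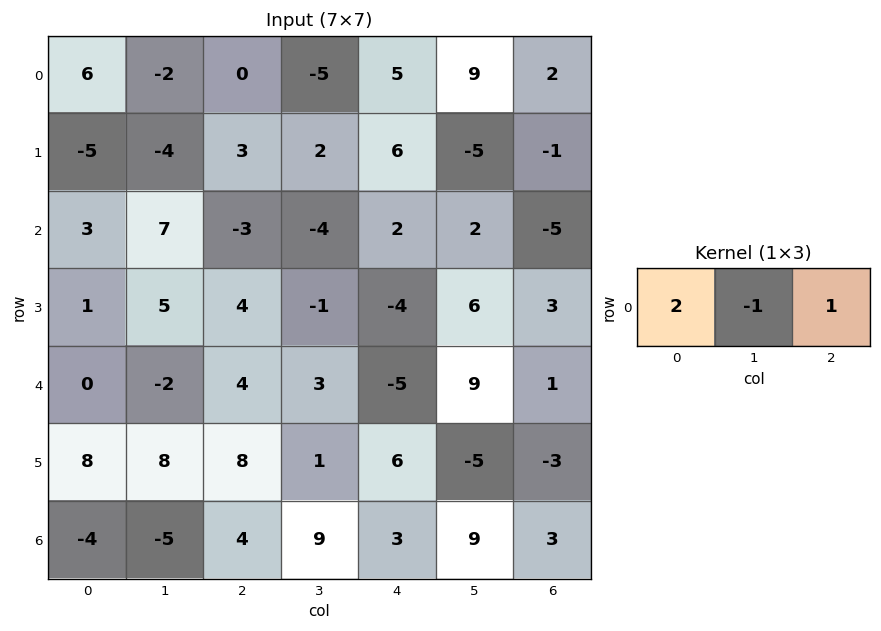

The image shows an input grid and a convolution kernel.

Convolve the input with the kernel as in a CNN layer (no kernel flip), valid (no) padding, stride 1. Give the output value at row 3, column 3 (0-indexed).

The receptive field on the input at this output position is [-1 -4 6]. Elementwise product with the kernel and sum: -1·2 + -4·-1 + 6·1.

8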